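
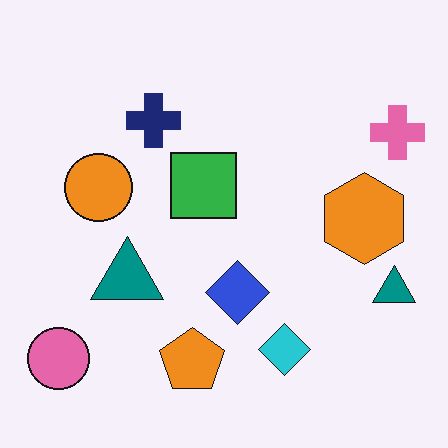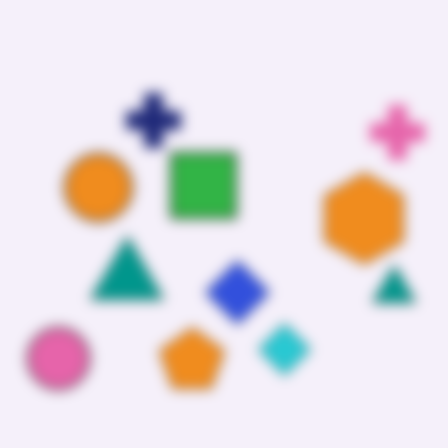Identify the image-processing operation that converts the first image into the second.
The transformation is: strongly gaussian-blurred.

Shape edges and outlines are uniformly softened across the whole image.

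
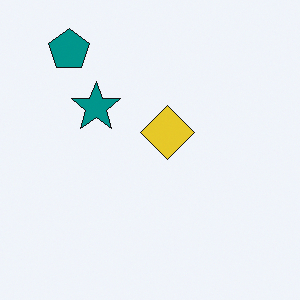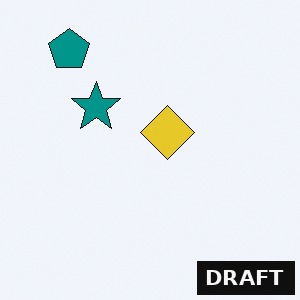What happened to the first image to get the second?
Watermarked with the text "DRAFT" in the lower-right corner.

A dark label reading "DRAFT" appears in the lower-right corner.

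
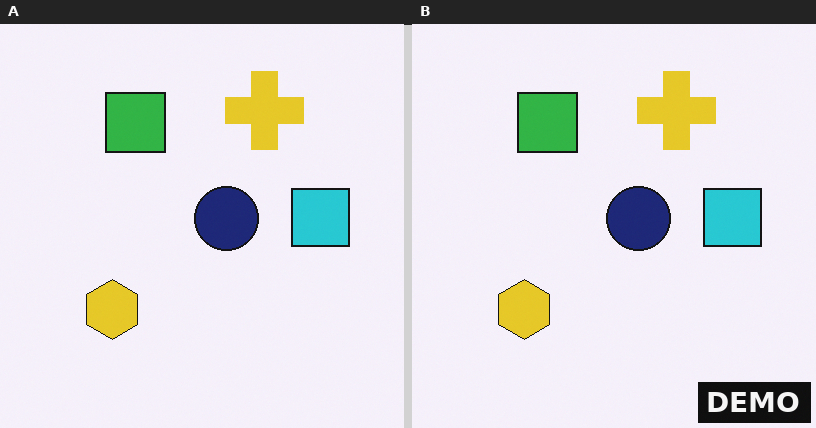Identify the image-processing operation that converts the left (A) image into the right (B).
The image was watermarked with the text "DEMO" in the lower-right corner.

A dark label reading "DEMO" appears in the lower-right corner.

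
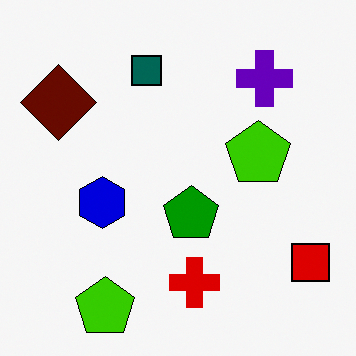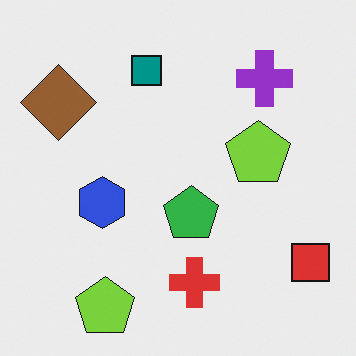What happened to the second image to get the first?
Boosted in contrast.

Tones are pushed away from mid-grey across the whole image — a global contrast change.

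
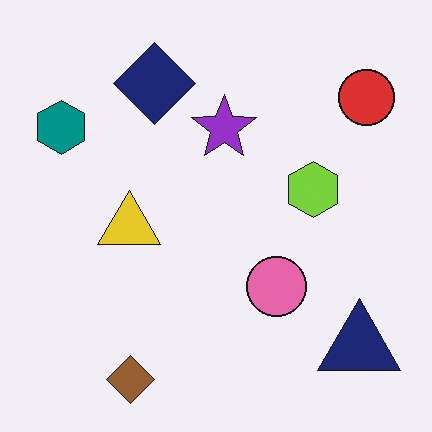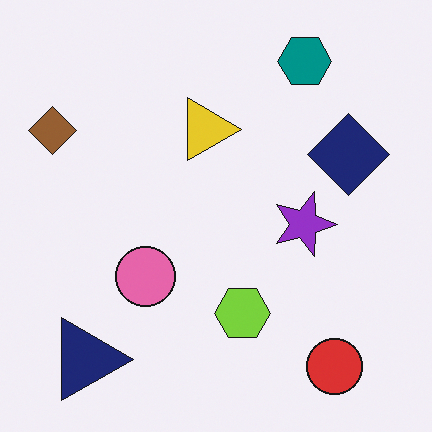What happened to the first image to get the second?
The transformation is: rotated 90° clockwise.

The navy triangle sits in the bottom-right of the first image and the bottom-left of the second — consistent with a whole-image 90° clockwise rotation.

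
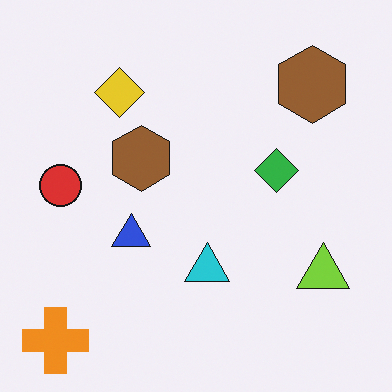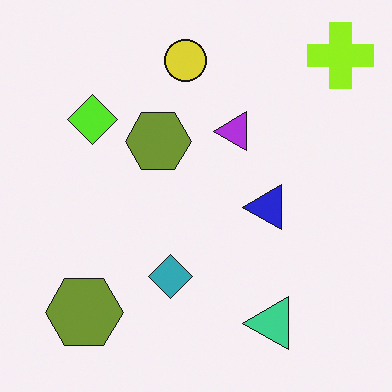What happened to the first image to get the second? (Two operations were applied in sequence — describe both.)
Hue-shifted by a small amount, then transposed (reflected across the top-left ↔ bottom-right diagonal).

Every shape's color has rotated by the same amount around the hue wheel — a uniform hue shift. Shapes have swapped their row and column positions — what was in the top-right is now in the bottom-left — a diagonal reflection.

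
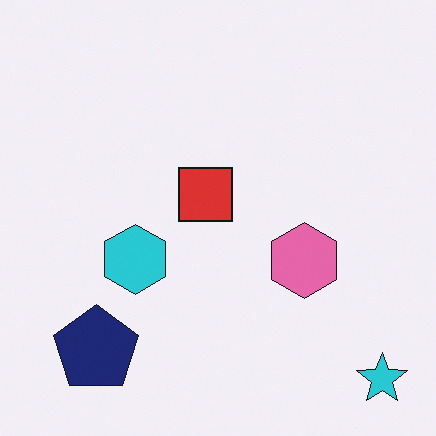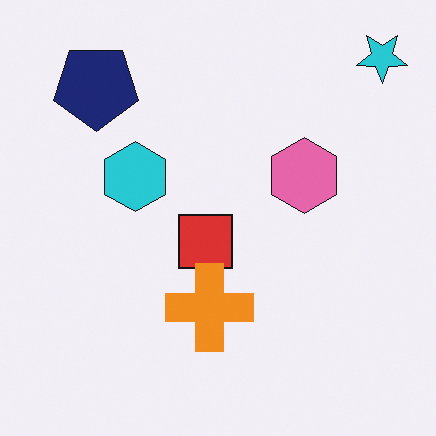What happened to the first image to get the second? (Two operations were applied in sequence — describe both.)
The second image is the first flipped vertically (top ↔ bottom), then overlaid with an additional orange cross.

The cyan star is in the bottom-right of the first image and the top-right of the second — shapes on opposite sides of the horizontal midline have swapped in a mirror flip. An orange cross appears in the second image that is absent from the first.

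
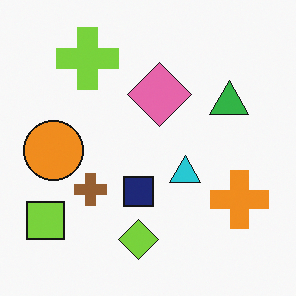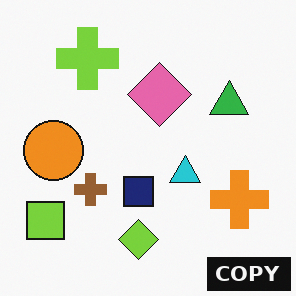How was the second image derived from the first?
It was watermarked with the text "COPY" in the lower-right corner.

A dark label reading "COPY" appears in the lower-right corner.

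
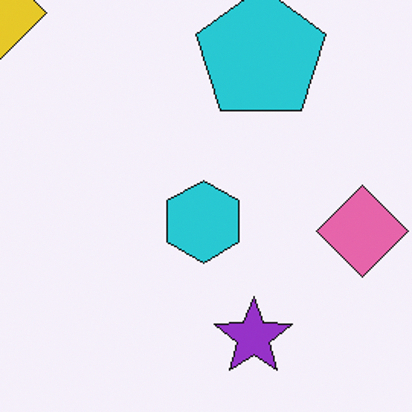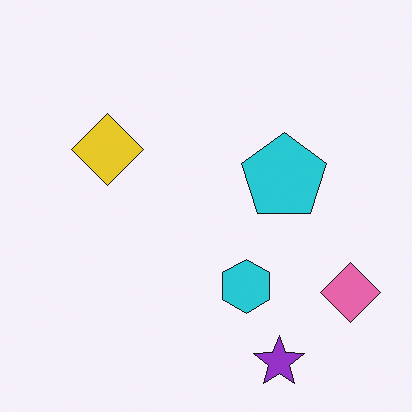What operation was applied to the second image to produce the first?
The transformation is: cropped to a modestly smaller region and rescaled.

The visible shapes are larger and the field of view is narrower; shapes near the original edges may be partly or wholly outside the frame — a crop-and-rescale.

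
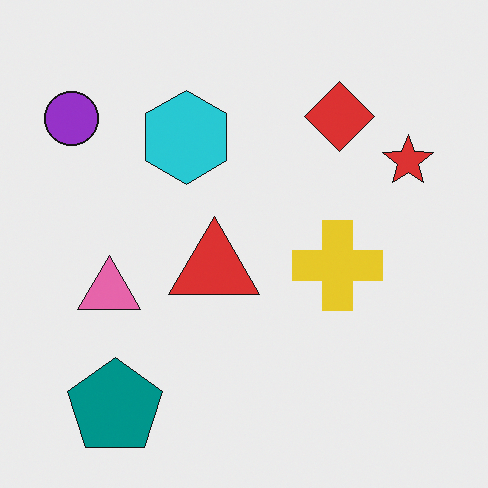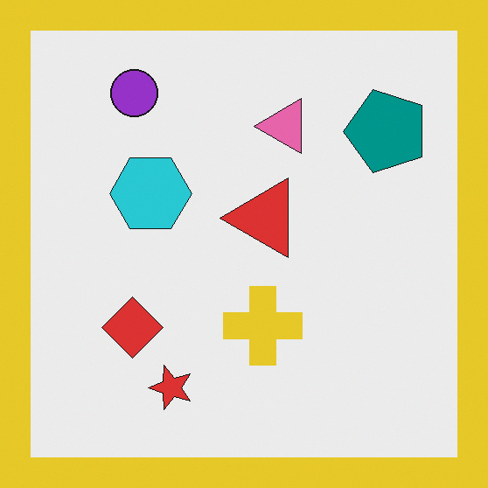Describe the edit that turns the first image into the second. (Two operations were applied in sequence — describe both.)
The image was transposed (reflected across the top-left ↔ bottom-right diagonal), then framed with a yellow border.

Shapes have swapped their row and column positions — what was in the top-right is now in the bottom-left — a diagonal reflection. A solid yellow frame runs around the edge of the second image, with the content slightly shrunk inside it.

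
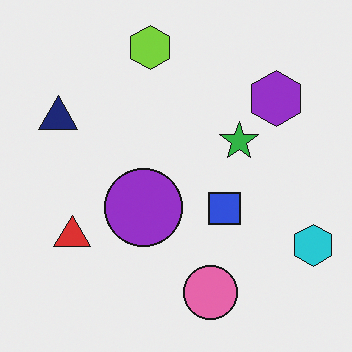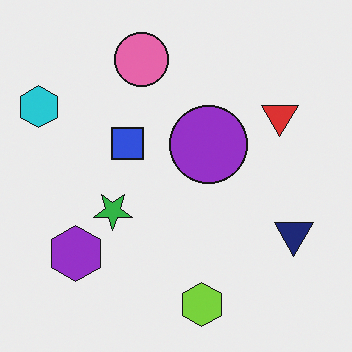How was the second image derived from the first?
This is the original image rotated 180°.

The cyan hexagon sits in the bottom-right of the first image and the top-left of the second — consistent with a whole-image 180° rotation.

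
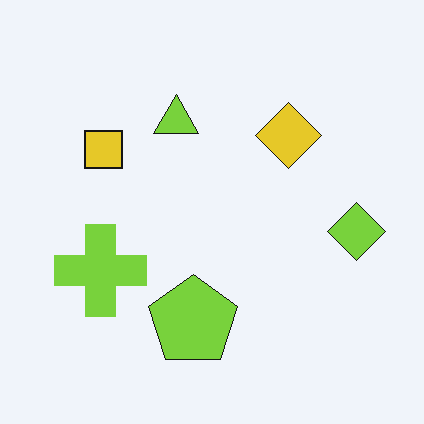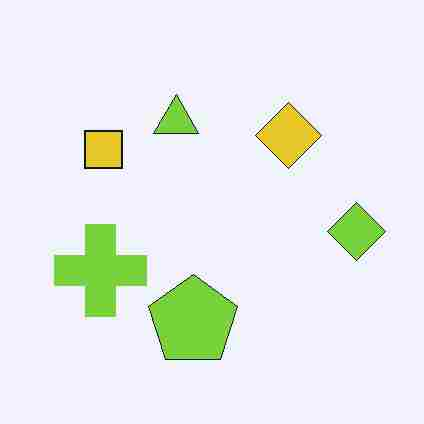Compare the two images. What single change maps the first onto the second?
This is the original image degraded with heavy JPEG compression.

Blocky 8×8 compression artifacts appear around shape edges and the flat background shows ringing — characteristic JPEG degradation.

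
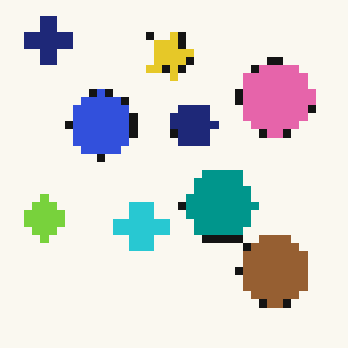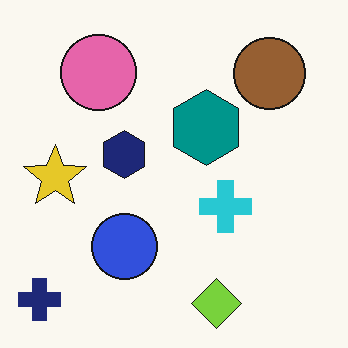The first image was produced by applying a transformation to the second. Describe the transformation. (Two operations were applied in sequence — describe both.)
This is the original image rotated 90° clockwise, then moderately pixelated.

The navy cross sits in the bottom-left of the second image and the top-left of the first — consistent with a whole-image 90° clockwise rotation. Shapes are reduced to large square blocks; fine edges and outlines are lost — a downscale-then-upscale (mosaic) effect.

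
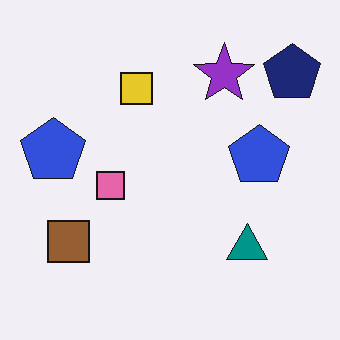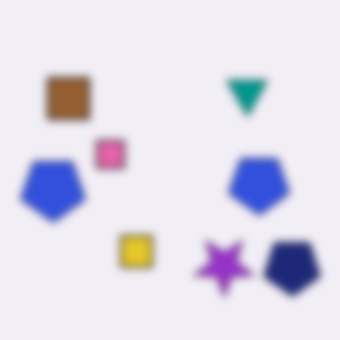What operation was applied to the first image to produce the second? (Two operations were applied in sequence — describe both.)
It was flipped vertically (top ↔ bottom), then moderately blurred.

The navy pentagon is in the top-right of the first image and the bottom-right of the second — shapes on opposite sides of the horizontal midline have swapped in a mirror flip. Shape edges and outlines are uniformly softened across the whole image.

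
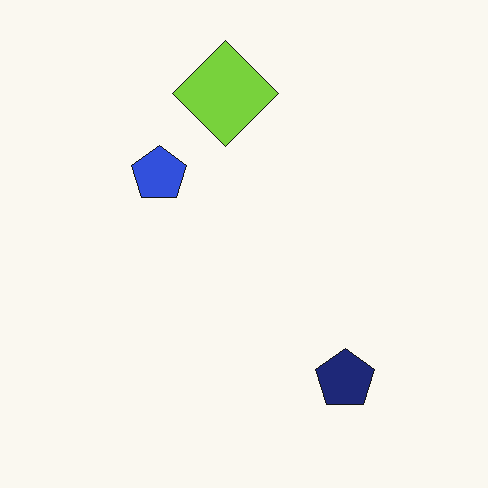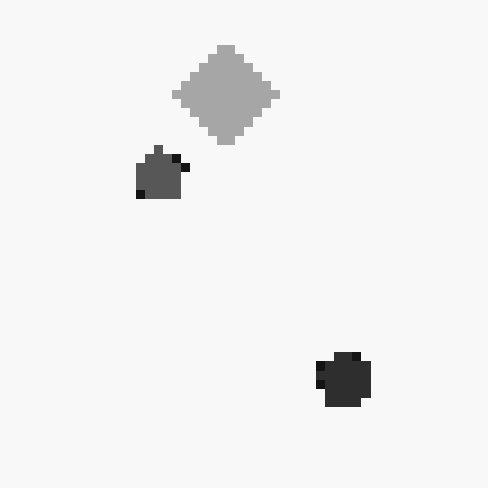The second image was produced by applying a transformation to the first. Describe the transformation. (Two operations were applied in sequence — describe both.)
It was converted to grayscale, then coarsely pixelated.

All color is removed — every shape is now a shade of grey. Shapes are reduced to large square blocks; fine edges and outlines are lost — a downscale-then-upscale (mosaic) effect.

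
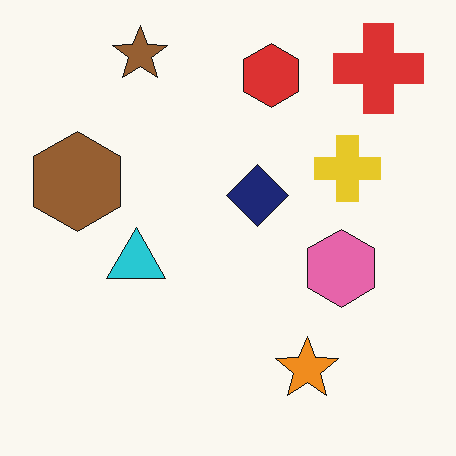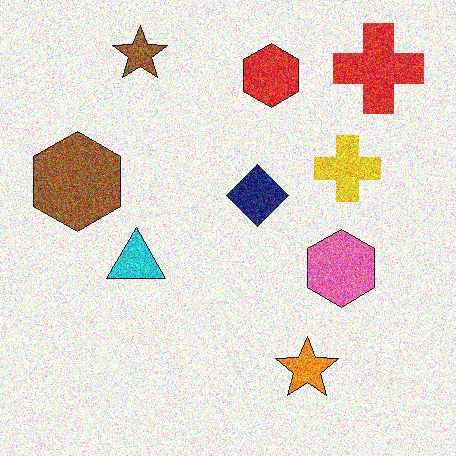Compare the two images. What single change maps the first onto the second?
The image was degraded with a thick layer of grain.

Random speckle covers the whole image, including the flat background.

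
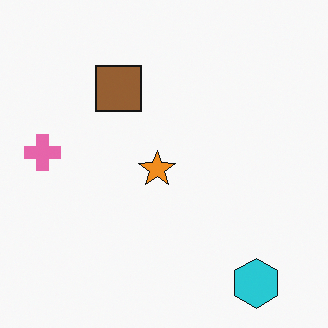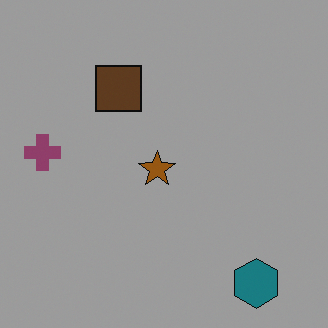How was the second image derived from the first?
The image was noticeably darkened.

Every pixel — background and shapes alike — is uniformly darkened.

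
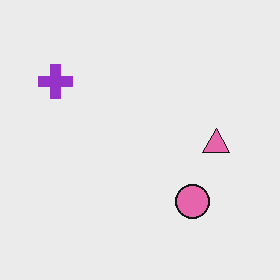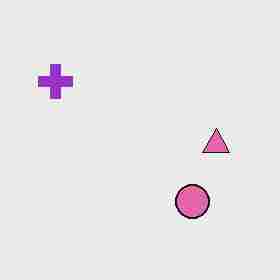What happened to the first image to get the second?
The second image is the first heavily JPEG-compressed with obvious blocking artifacts.

Blocky 8×8 compression artifacts appear around shape edges and the flat background shows ringing — characteristic JPEG degradation.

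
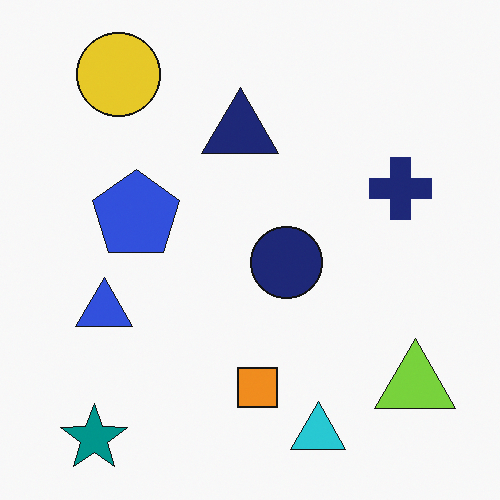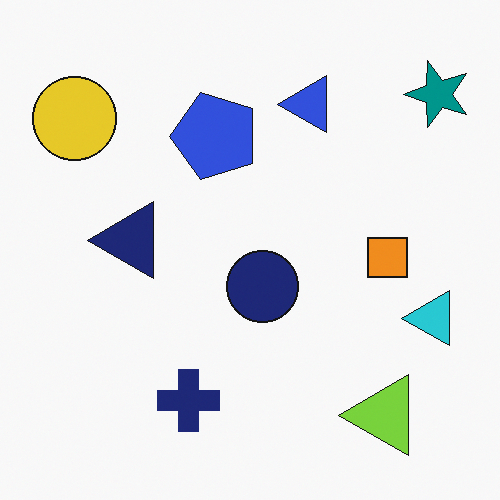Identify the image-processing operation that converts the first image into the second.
Transposed (reflected across the top-left ↔ bottom-right diagonal).

Shapes have swapped their row and column positions — what was in the top-right is now in the bottom-left — a diagonal reflection.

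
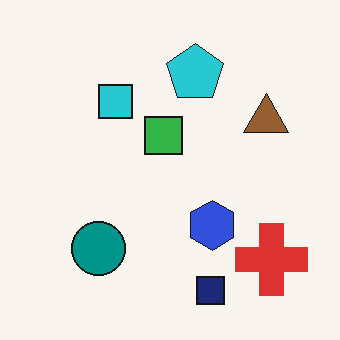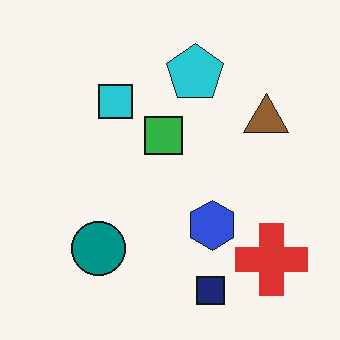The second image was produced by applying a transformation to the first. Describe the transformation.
The second image is the first given moderate JPEG compression.

Blocky 8×8 compression artifacts appear around shape edges and the flat background shows ringing — characteristic JPEG degradation.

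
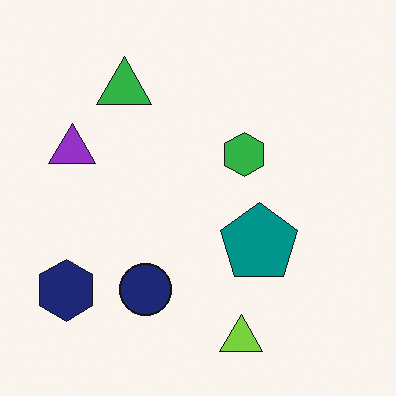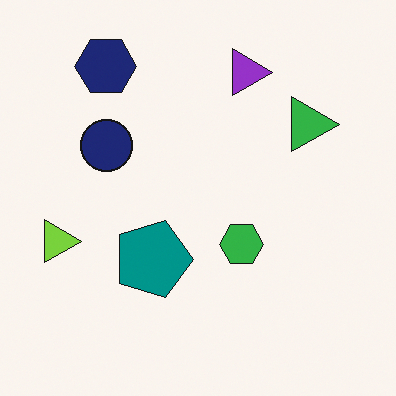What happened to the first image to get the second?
This is the original image rotated 90° clockwise.

The navy hexagon sits in the bottom-left of the first image and the top-left of the second — consistent with a whole-image 90° clockwise rotation.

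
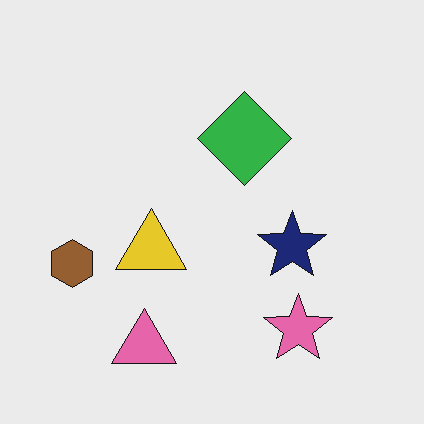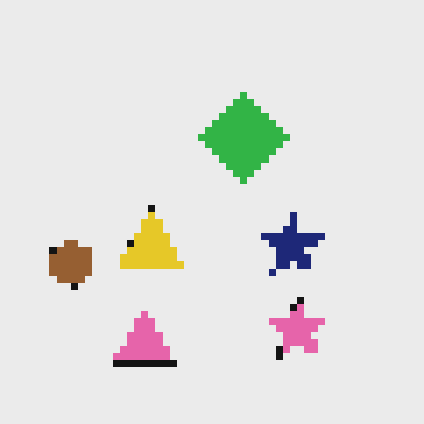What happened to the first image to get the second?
The image was pixelated into visible square blocks.

Shapes are reduced to large square blocks; fine edges and outlines are lost — a downscale-then-upscale (mosaic) effect.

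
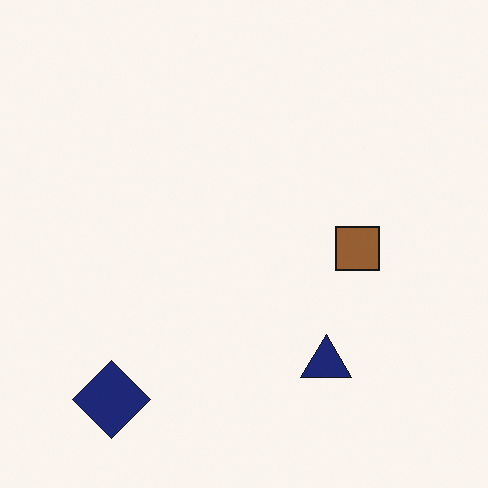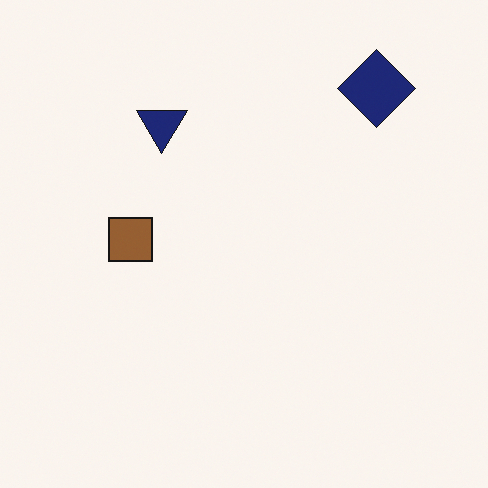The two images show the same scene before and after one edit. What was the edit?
The second image is the first rotated 180°.

The navy diamond sits in the bottom-left of the first image and the top-right of the second — consistent with a whole-image 180° rotation.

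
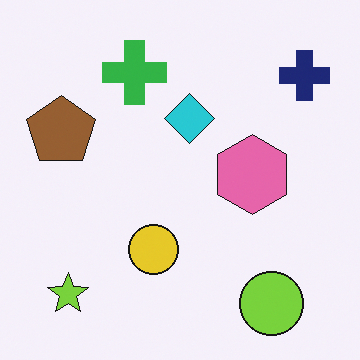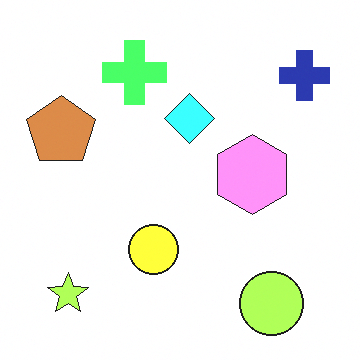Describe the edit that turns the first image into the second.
The second image is the first noticeably brightened.

Every pixel — background and shapes alike — is uniformly brightened.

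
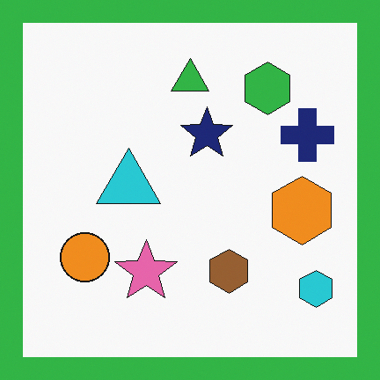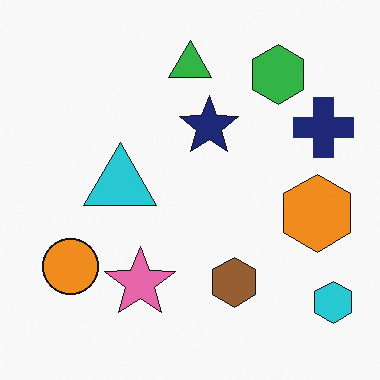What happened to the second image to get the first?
The transformation is: framed with a green border.

A solid green frame runs around the edge of the first image, with the content slightly shrunk inside it.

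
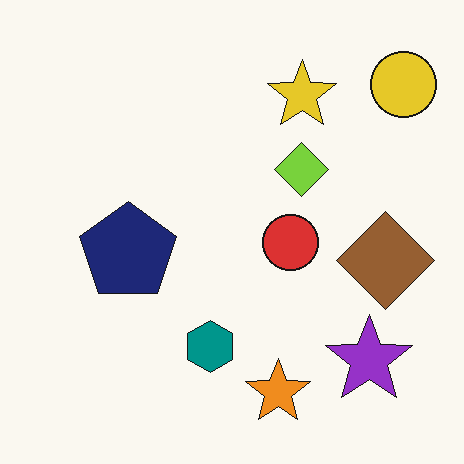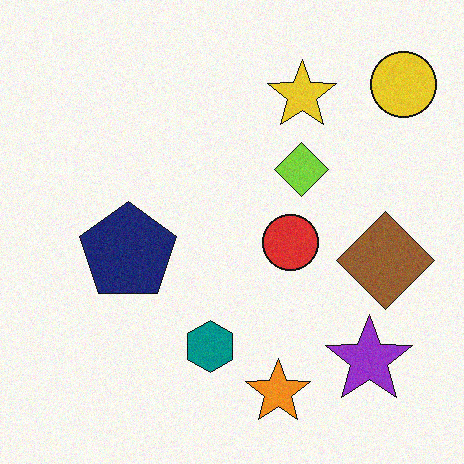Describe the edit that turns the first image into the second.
It was degraded with a light layer of grain.

Random speckle covers the whole image, including the flat background.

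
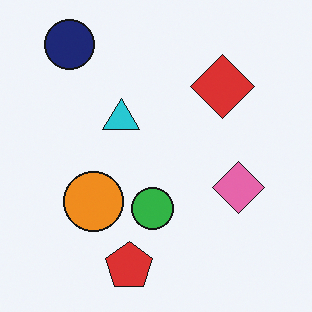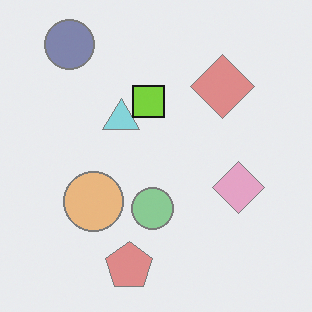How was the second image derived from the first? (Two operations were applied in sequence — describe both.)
The transformation is: given much lower contrast, then overlaid with an additional lime square.

Tones are pushed toward mid-grey across the whole image — a global contrast change. A lime square appears in the second image that is absent from the first.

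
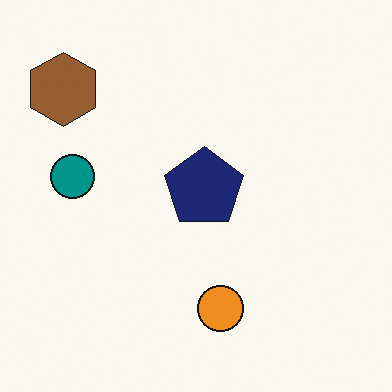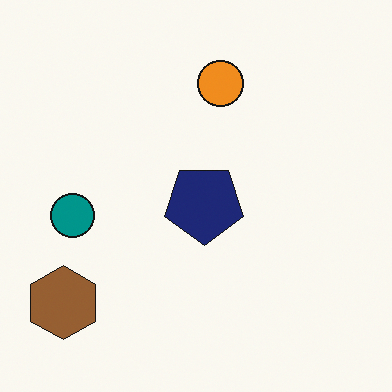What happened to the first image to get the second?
The transformation is: flipped vertically (top ↔ bottom).

The orange circle is in the bottom of the first image and the top of the second — shapes on opposite sides of the horizontal midline have swapped in a mirror flip.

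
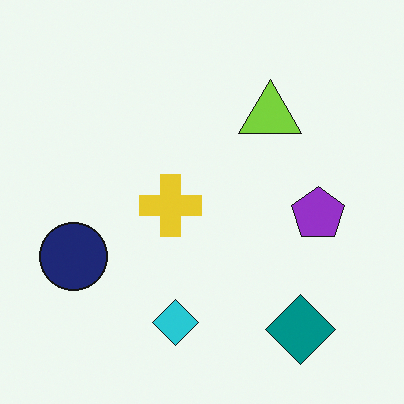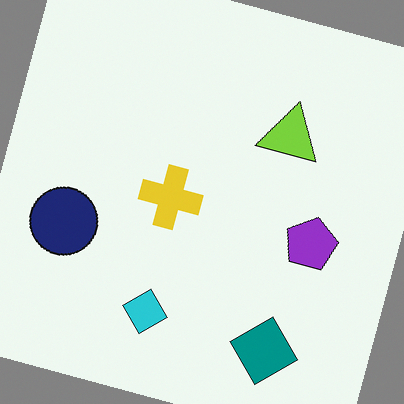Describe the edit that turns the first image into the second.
Rotated clockwise by a moderate amount.

Every shape is tilted by the same angle and the image corners show triangular fill wedges — a whole-image rotation by a non-right angle.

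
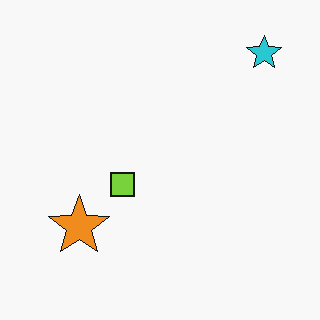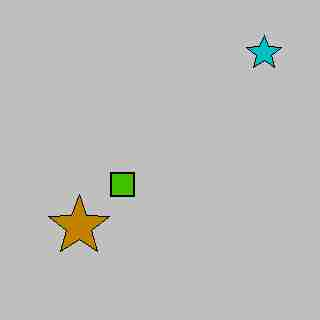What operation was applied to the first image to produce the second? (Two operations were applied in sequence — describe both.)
This is the original image aggressively posterized, then degraded with heavy JPEG compression.

Each flat color has snapped to a coarser quantized level — most visibly, the near-white background has dropped to a flat grey. Blocky 8×8 compression artifacts appear around shape edges and the flat background shows ringing — characteristic JPEG degradation.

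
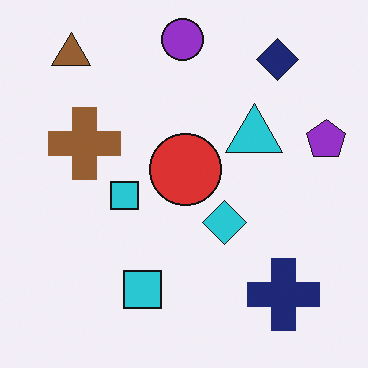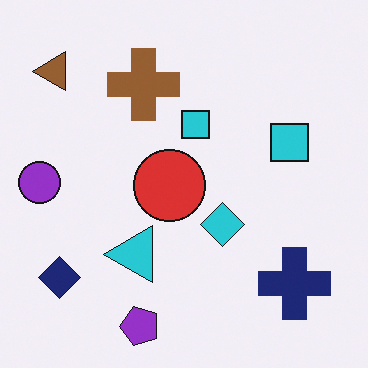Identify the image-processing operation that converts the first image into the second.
It was transposed (reflected across the top-left ↔ bottom-right diagonal).

Shapes have swapped their row and column positions — what was in the top-right is now in the bottom-left — a diagonal reflection.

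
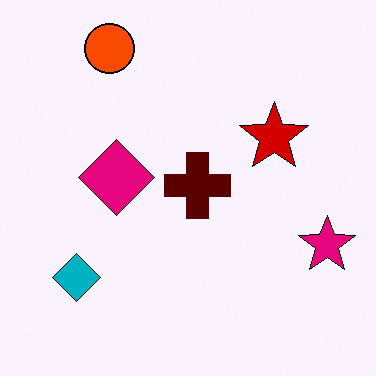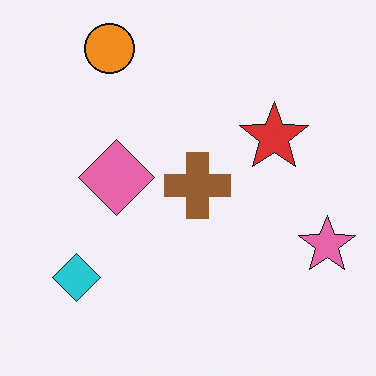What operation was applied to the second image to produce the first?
The transformation is: given much higher contrast.

Tones are pushed away from mid-grey across the whole image — a global contrast change.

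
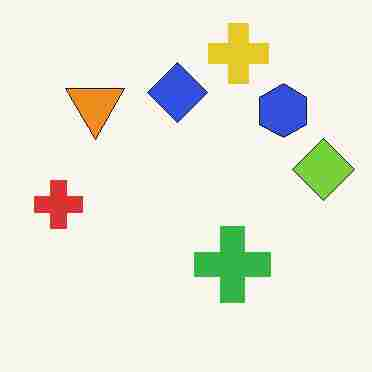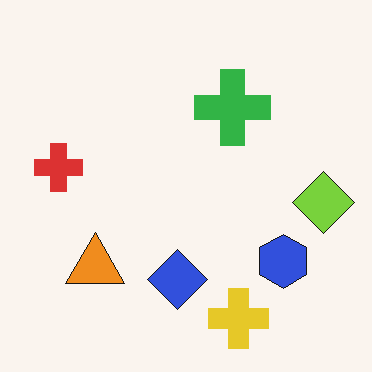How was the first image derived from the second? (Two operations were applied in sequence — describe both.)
The image was flipped vertically (top ↔ bottom), then heavily JPEG-compressed with obvious blocking artifacts.

The yellow cross is in the bottom of the second image and the top of the first — shapes on opposite sides of the horizontal midline have swapped in a mirror flip. Blocky 8×8 compression artifacts appear around shape edges and the flat background shows ringing — characteristic JPEG degradation.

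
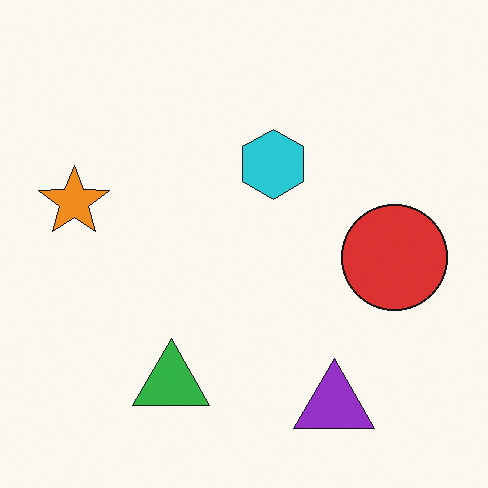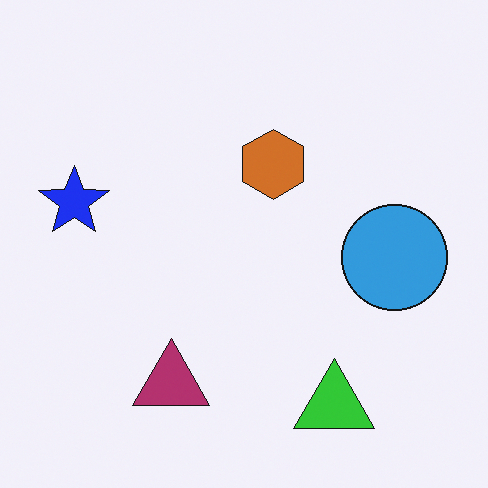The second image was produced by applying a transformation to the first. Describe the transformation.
This is the original image hue-shifted through roughly half the color wheel.

Every shape's color has rotated by the same amount around the hue wheel — a uniform hue shift.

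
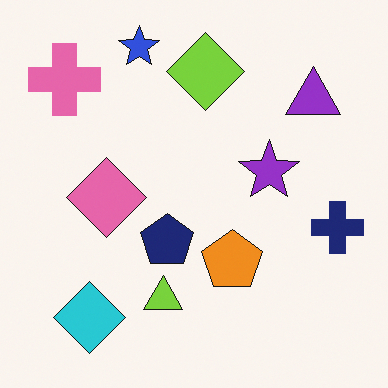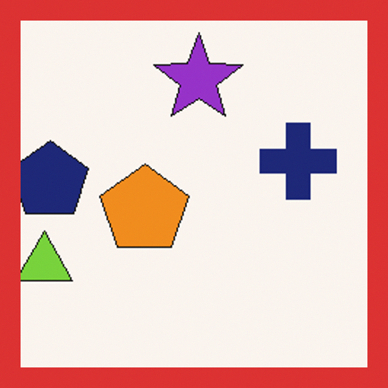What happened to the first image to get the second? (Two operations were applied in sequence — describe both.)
This is the original image cropped to a noticeably smaller region and rescaled, then framed with a red border.

The visible shapes are larger and the field of view is narrower; shapes near the original edges may be partly or wholly outside the frame — a crop-and-rescale. A solid red frame runs around the edge of the second image, with the content slightly shrunk inside it.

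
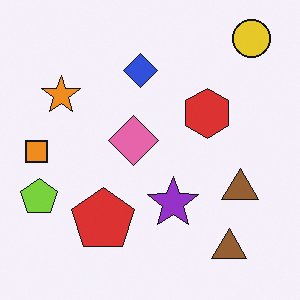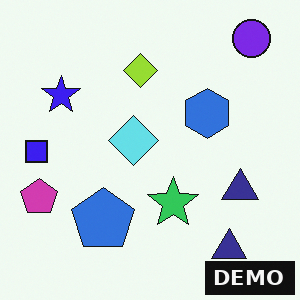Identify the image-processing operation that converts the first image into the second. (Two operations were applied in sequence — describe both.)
The transformation is: hue-shifted by a large amount, then watermarked with the text "DEMO" in the lower-right corner.

Every shape's color has rotated by the same amount around the hue wheel — a uniform hue shift. A dark label reading "DEMO" appears in the lower-right corner.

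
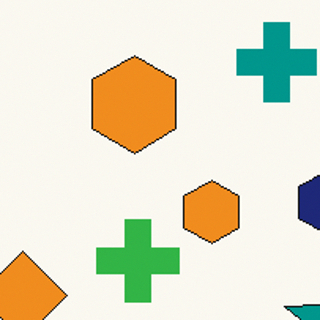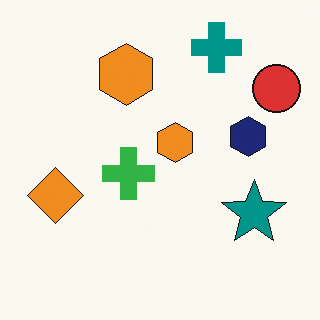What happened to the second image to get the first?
This is the original image cropped to a modestly smaller region and rescaled.

The visible shapes are larger and the field of view is narrower; shapes near the original edges may be partly or wholly outside the frame — a crop-and-rescale.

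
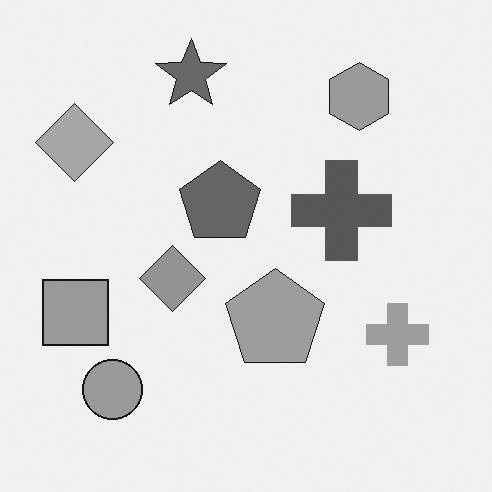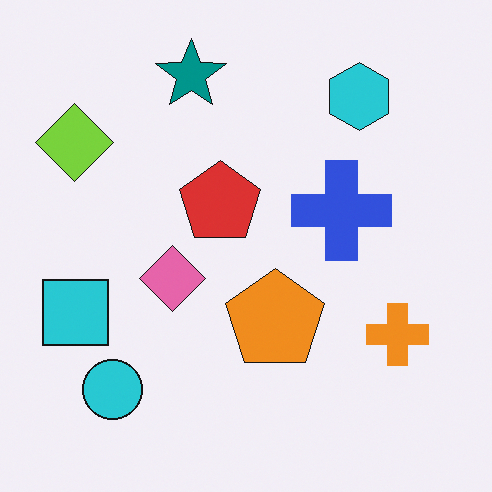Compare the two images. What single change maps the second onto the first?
The first image is the second converted to grayscale.

All color is removed — every shape is now a shade of grey.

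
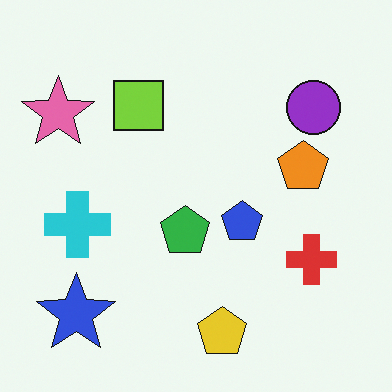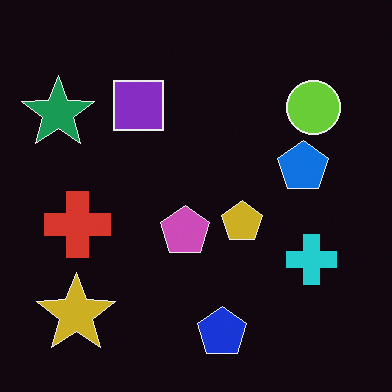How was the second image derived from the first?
The second image is the first color-inverted (negative).

The light background has become dark and every shape's color is its complement — a photographic negative.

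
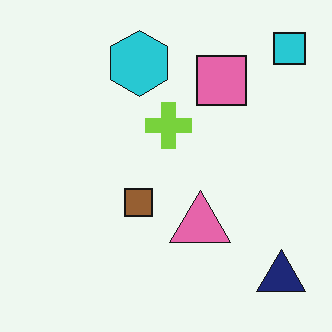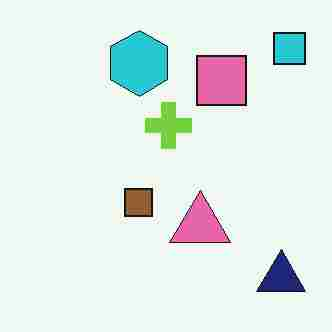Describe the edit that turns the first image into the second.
The transformation is: heavily JPEG-compressed with obvious blocking artifacts.

Blocky 8×8 compression artifacts appear around shape edges and the flat background shows ringing — characteristic JPEG degradation.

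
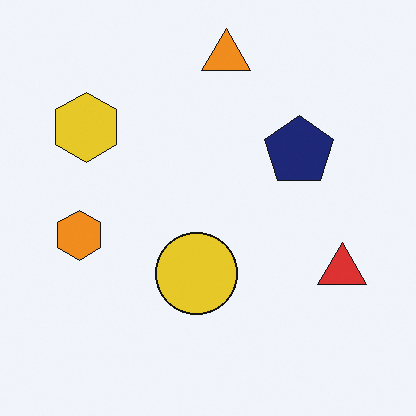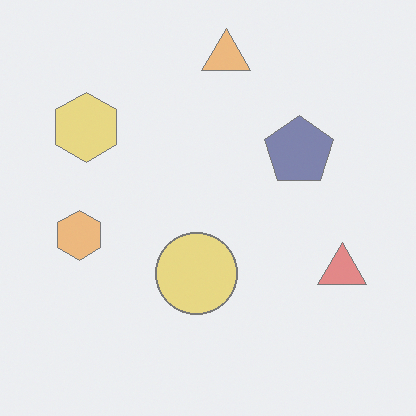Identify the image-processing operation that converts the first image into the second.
It was given much lower contrast.

Tones are pushed toward mid-grey across the whole image — a global contrast change.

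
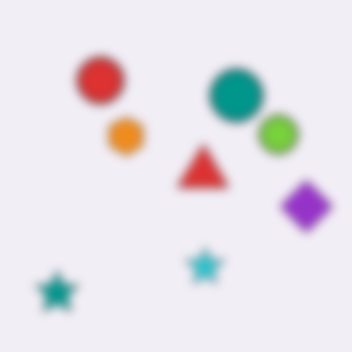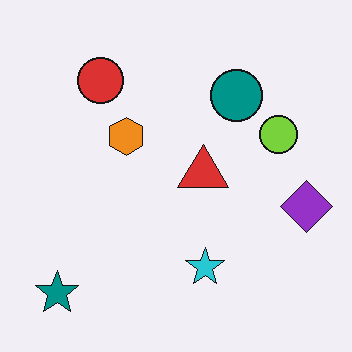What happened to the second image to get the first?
This is the original image strongly gaussian-blurred.

Shape edges and outlines are uniformly softened across the whole image.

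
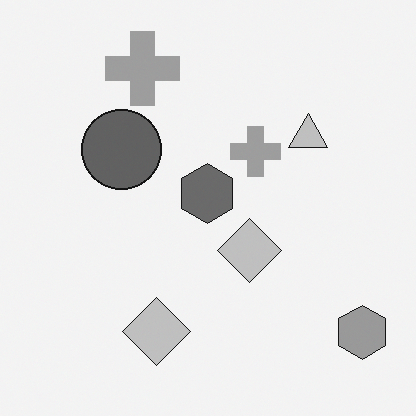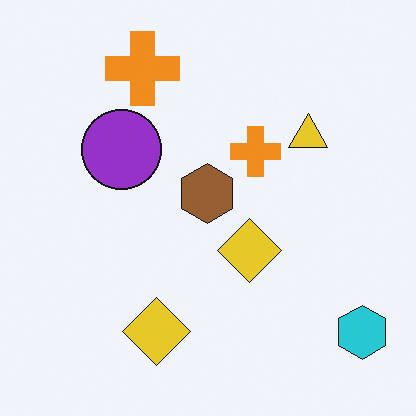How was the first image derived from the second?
Converted to grayscale.

All color is removed — every shape is now a shade of grey.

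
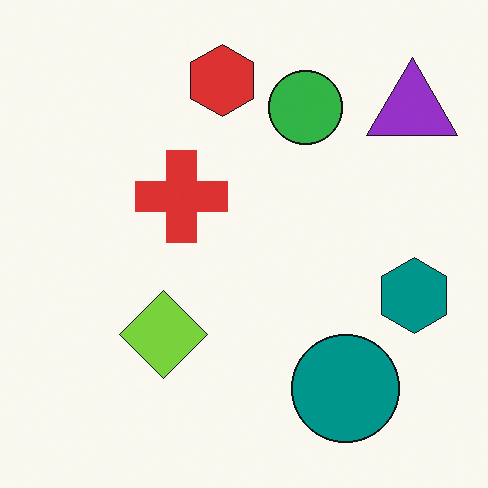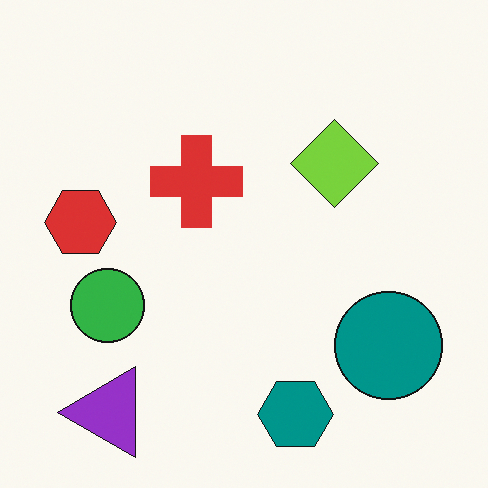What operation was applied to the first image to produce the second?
The second image is the first transposed (reflected across the top-left ↔ bottom-right diagonal).

Shapes have swapped their row and column positions — what was in the top-right is now in the bottom-left — a diagonal reflection.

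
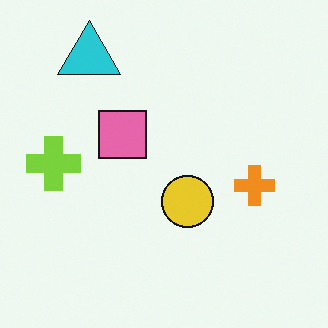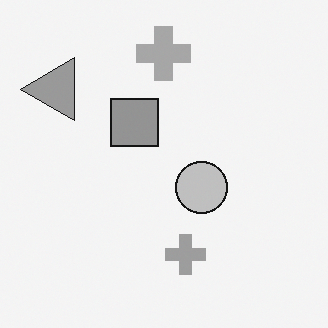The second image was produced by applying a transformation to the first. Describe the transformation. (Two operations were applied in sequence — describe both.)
Transposed (reflected across the top-left ↔ bottom-right diagonal), then converted to grayscale.

Shapes have swapped their row and column positions — what was in the top-right is now in the bottom-left — a diagonal reflection. All color is removed — every shape is now a shade of grey.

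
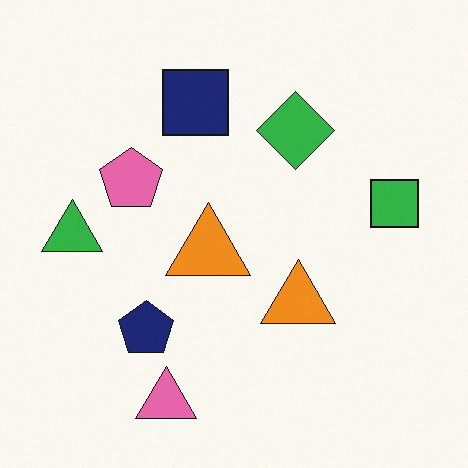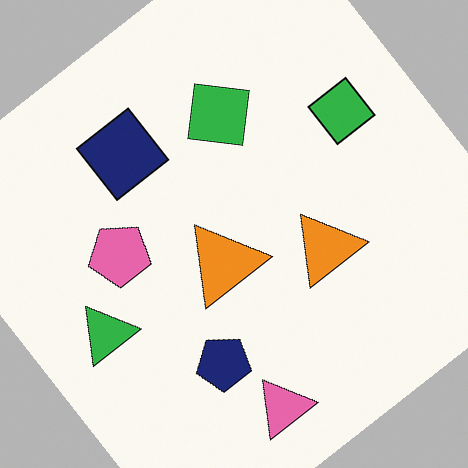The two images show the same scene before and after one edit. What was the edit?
It was rotated counter-clockwise by a large amount — several tens of degrees.

Every shape is tilted by the same angle and the image corners show triangular fill wedges — a whole-image rotation by a non-right angle.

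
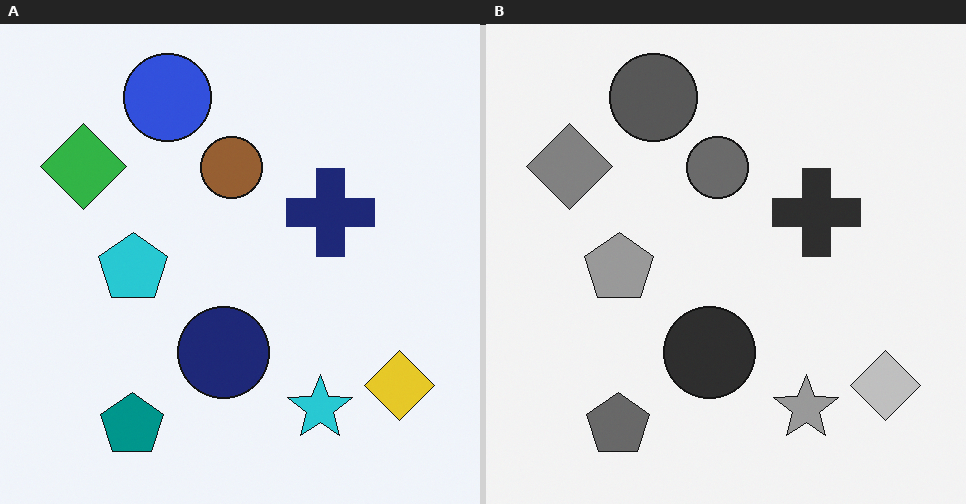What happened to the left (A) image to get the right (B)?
Converted to grayscale.

All color is removed — every shape is now a shade of grey.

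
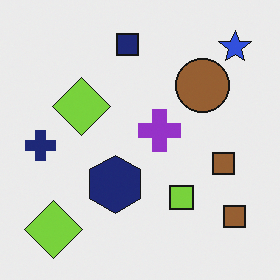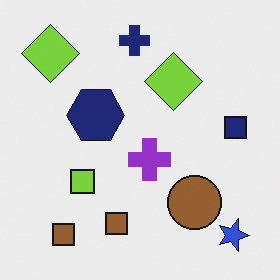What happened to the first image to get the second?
The second image is the first rotated 90° clockwise.

The blue star sits in the top-right of the first image and the bottom-right of the second — consistent with a whole-image 90° clockwise rotation.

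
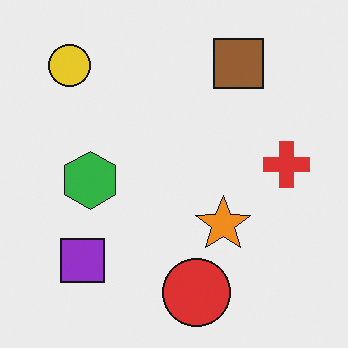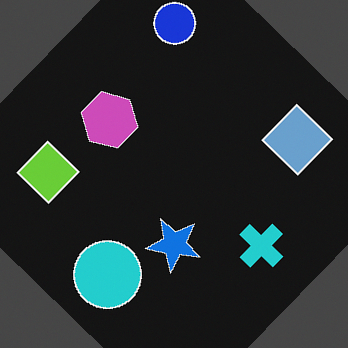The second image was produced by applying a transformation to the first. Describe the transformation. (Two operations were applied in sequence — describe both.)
The image was color-inverted (negative), then rotated clockwise by a large amount — several tens of degrees.

The light background has become dark and every shape's color is its complement — a photographic negative. Every shape is tilted by the same angle and the image corners show triangular fill wedges — a whole-image rotation by a non-right angle.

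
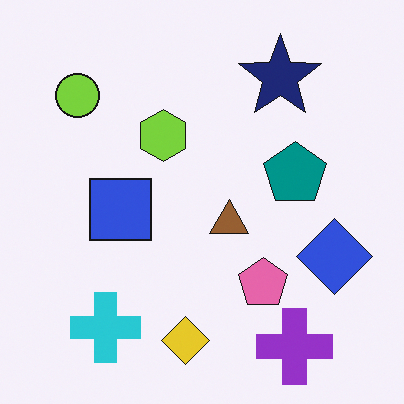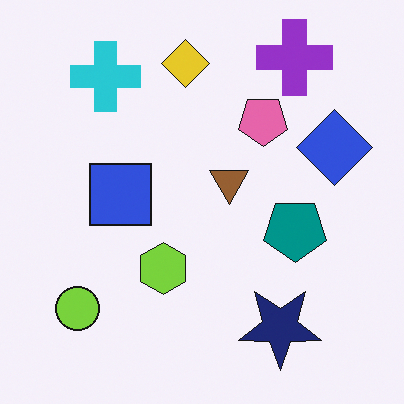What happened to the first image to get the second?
The second image is the first flipped vertically (top ↔ bottom).

The purple cross is in the bottom-right of the first image and the top-right of the second — shapes on opposite sides of the horizontal midline have swapped in a mirror flip.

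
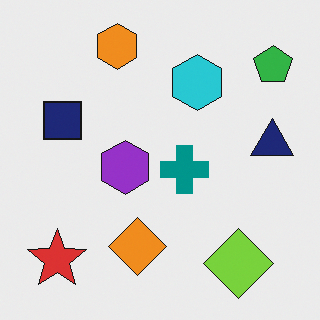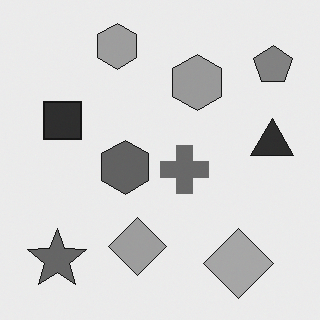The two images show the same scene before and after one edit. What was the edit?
This is the original image converted to grayscale.

All color is removed — every shape is now a shade of grey.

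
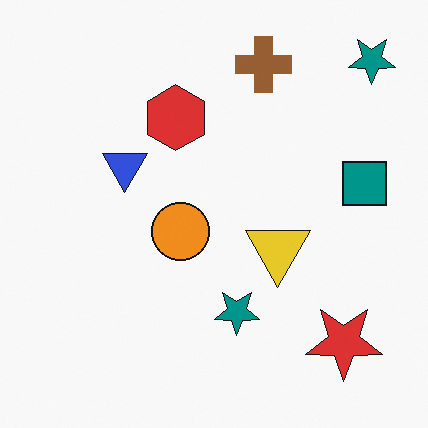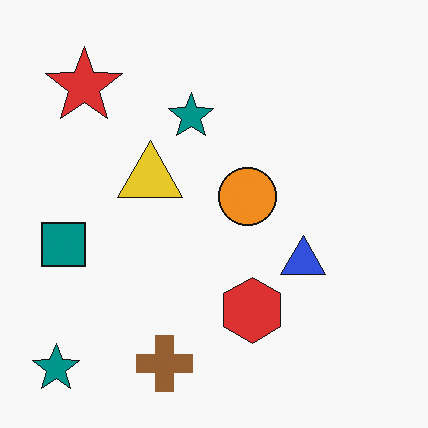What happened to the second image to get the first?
The transformation is: rotated 180°.

The red star sits in the top-left of the second image and the bottom-right of the first — consistent with a whole-image 180° rotation.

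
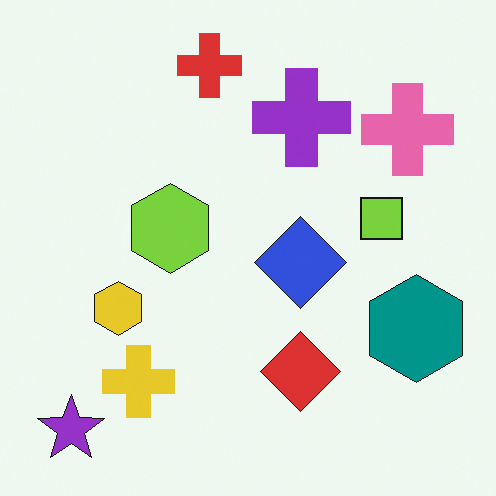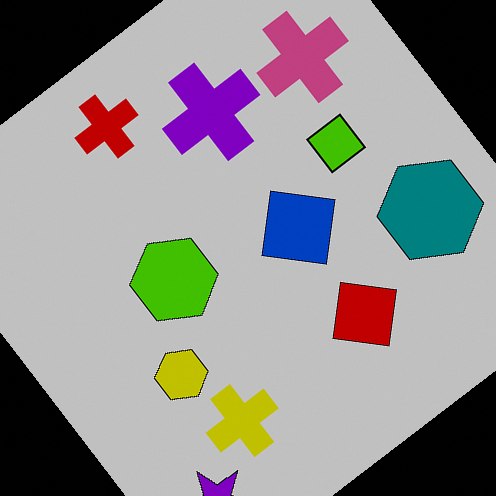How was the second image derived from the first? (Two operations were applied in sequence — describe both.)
This is the original image aggressively posterized, then rotated counter-clockwise by a large amount — several tens of degrees.

Each flat color has snapped to a coarser quantized level — most visibly, the near-white background has dropped to a flat grey. Every shape is tilted by the same angle and the image corners show triangular fill wedges — a whole-image rotation by a non-right angle.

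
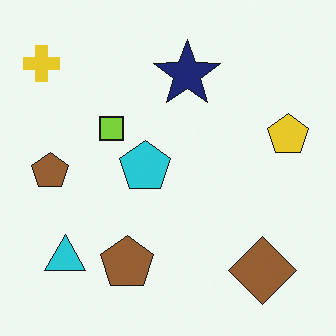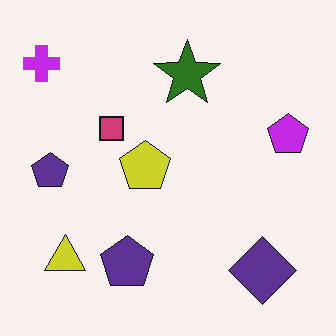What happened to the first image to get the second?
This is the original image hue-shifted by a large amount.

Every shape's color has rotated by the same amount around the hue wheel — a uniform hue shift.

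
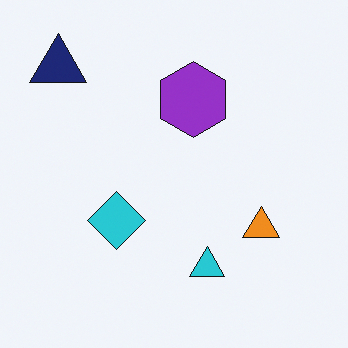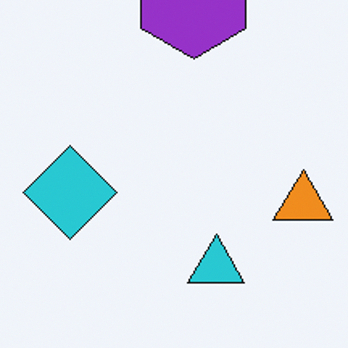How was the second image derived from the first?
The second image is the first cropped to a modestly smaller region and rescaled.

The visible shapes are larger and the field of view is narrower; shapes near the original edges may be partly or wholly outside the frame — a crop-and-rescale.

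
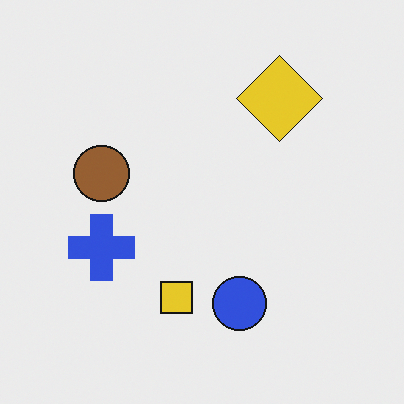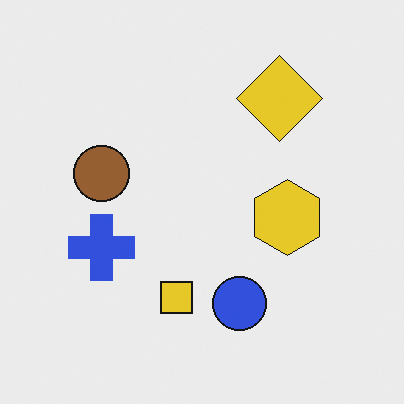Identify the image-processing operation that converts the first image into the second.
Overlaid with an additional yellow hexagon.

A yellow hexagon appears in the second image that is absent from the first.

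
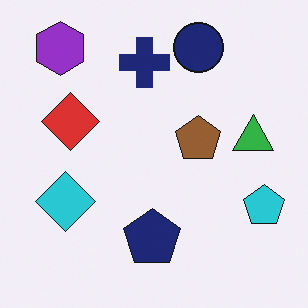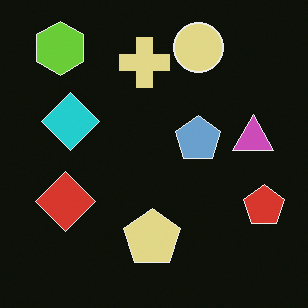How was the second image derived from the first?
Color-inverted (negative).

The light background has become dark and every shape's color is its complement — a photographic negative.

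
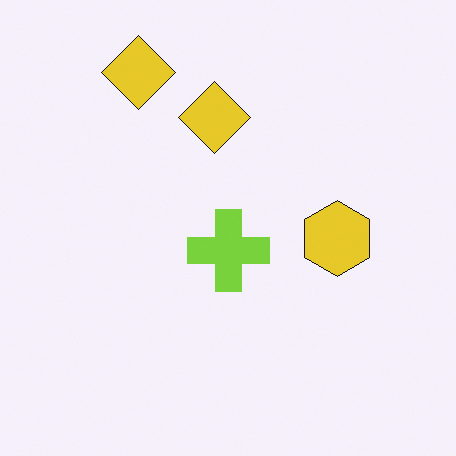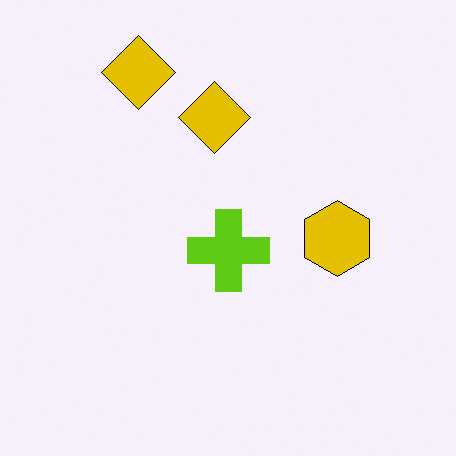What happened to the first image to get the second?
This is the original image given slightly increased contrast.

Tones are pushed away from mid-grey across the whole image — a global contrast change.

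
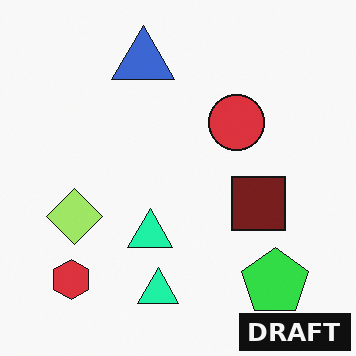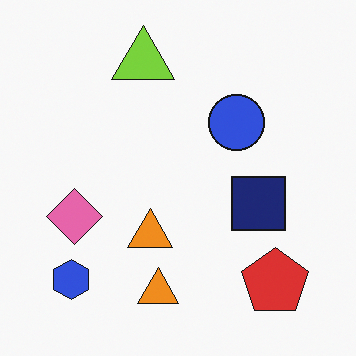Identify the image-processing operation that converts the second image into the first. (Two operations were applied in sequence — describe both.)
Hue-shifted noticeably, then watermarked with the text "DRAFT" in the lower-right corner.

Every shape's color has rotated by the same amount around the hue wheel — a uniform hue shift. A dark label reading "DRAFT" appears in the lower-right corner.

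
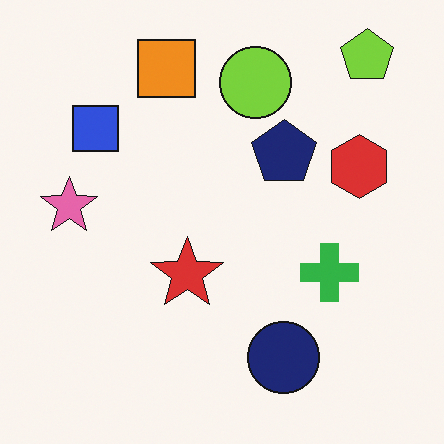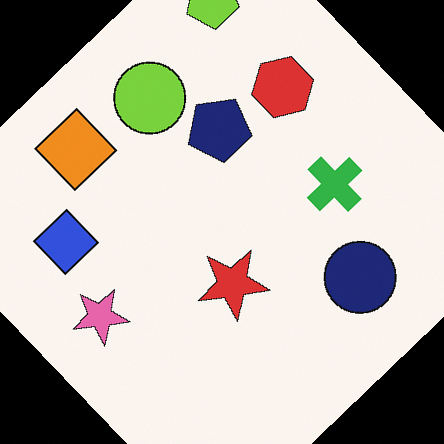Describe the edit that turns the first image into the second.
Rotated counter-clockwise by a large amount — several tens of degrees.

Every shape is tilted by the same angle and the image corners show triangular fill wedges — a whole-image rotation by a non-right angle.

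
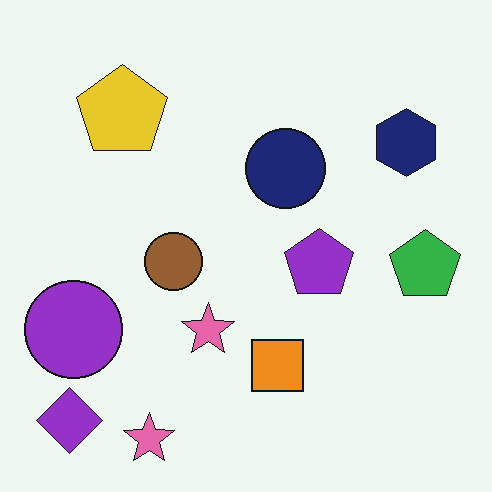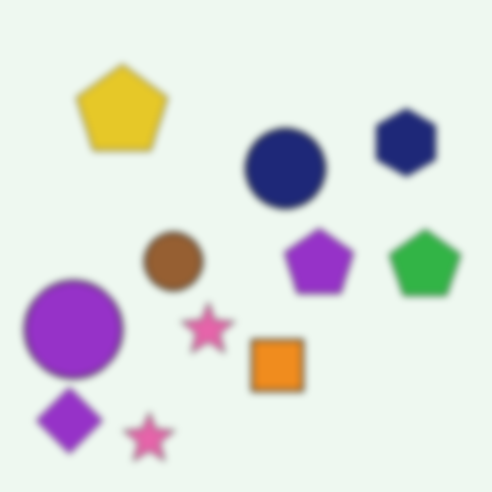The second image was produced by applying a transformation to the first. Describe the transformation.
The transformation is: noticeably gaussian-blurred.

Shape edges and outlines are uniformly softened across the whole image.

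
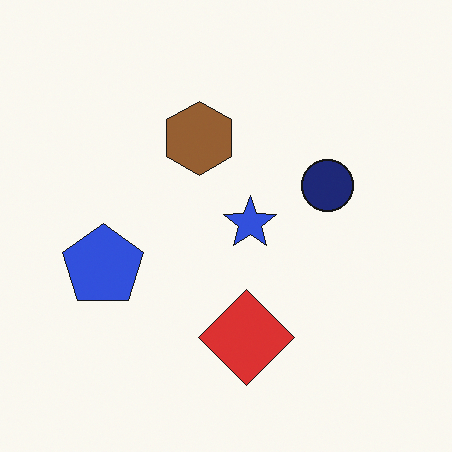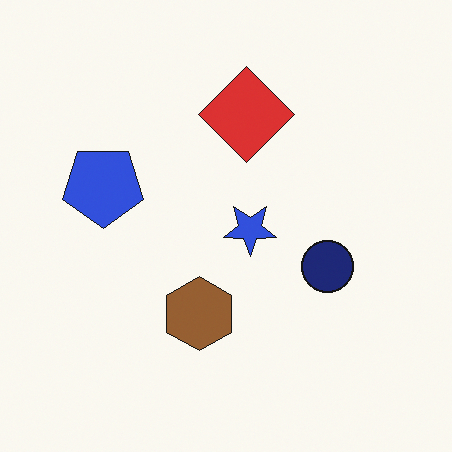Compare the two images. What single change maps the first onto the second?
The image was flipped vertically (top ↔ bottom).

The red diamond is in the bottom of the first image and the top of the second — shapes on opposite sides of the horizontal midline have swapped in a mirror flip.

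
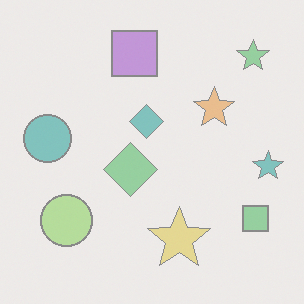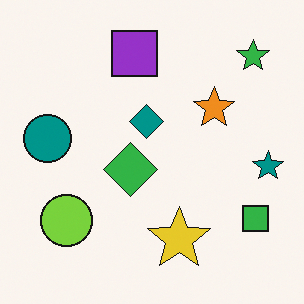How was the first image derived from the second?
Washed out (contrast reduced).

Tones are pushed toward mid-grey across the whole image — a global contrast change.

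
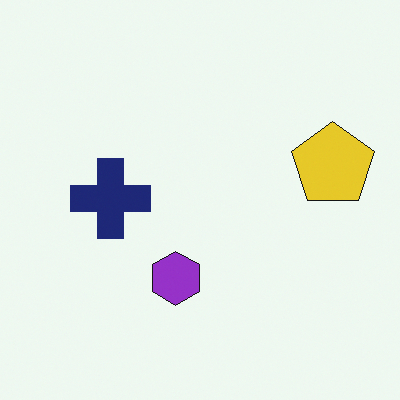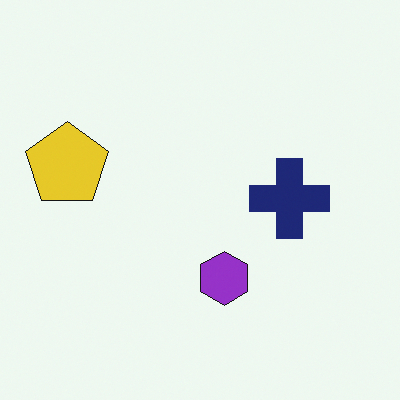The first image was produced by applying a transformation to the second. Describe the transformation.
This is the original image flipped horizontally (left ↔ right).

The yellow pentagon is in the left of the second image and the right of the first — shapes on opposite sides of the vertical midline have swapped in a mirror flip.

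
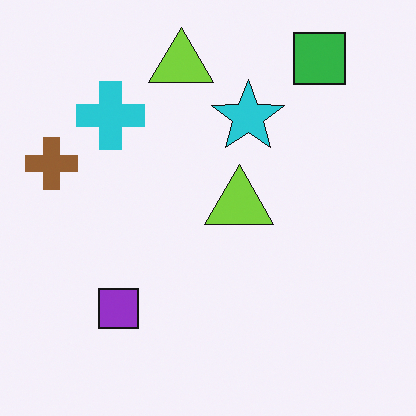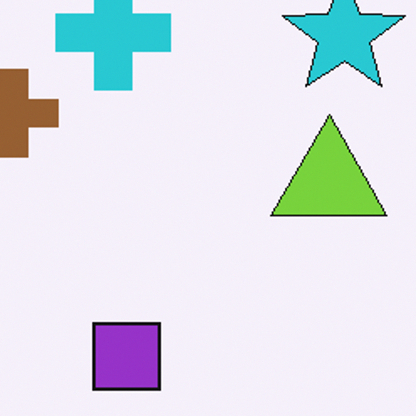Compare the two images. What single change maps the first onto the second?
The image was cropped tightly and scaled back up.

The visible shapes are larger and the field of view is narrower; shapes near the original edges may be partly or wholly outside the frame — a crop-and-rescale.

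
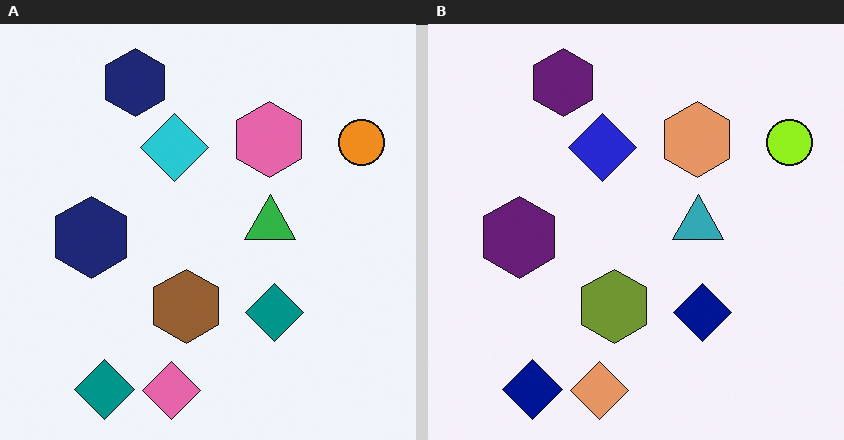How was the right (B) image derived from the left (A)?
The transformation is: hue-shifted by a small amount.

Every shape's color has rotated by the same amount around the hue wheel — a uniform hue shift.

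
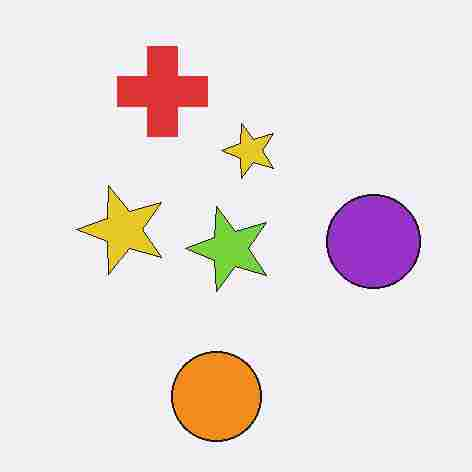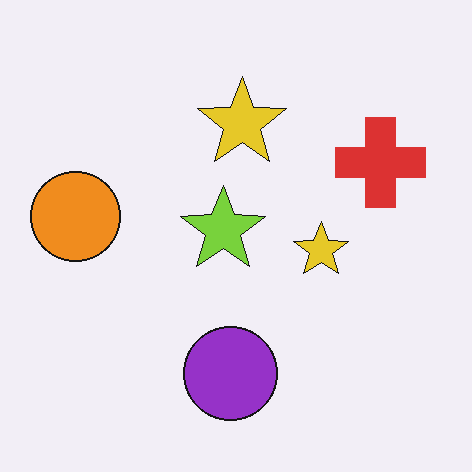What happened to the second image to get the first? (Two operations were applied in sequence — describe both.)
The transformation is: rotated 90° counter-clockwise, then heavily JPEG-compressed with obvious blocking artifacts.

The orange circle sits in the left of the second image and the bottom of the first — consistent with a whole-image 90° counter-clockwise rotation. Blocky 8×8 compression artifacts appear around shape edges and the flat background shows ringing — characteristic JPEG degradation.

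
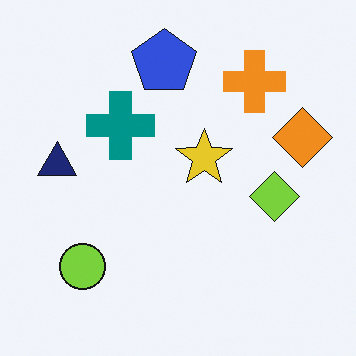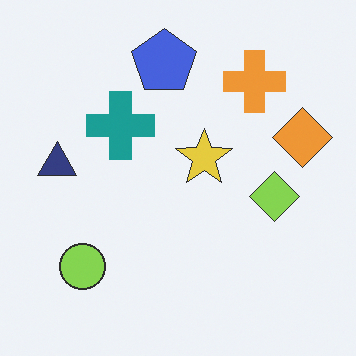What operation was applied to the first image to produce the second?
Given slightly reduced contrast.

Tones are pushed toward mid-grey across the whole image — a global contrast change.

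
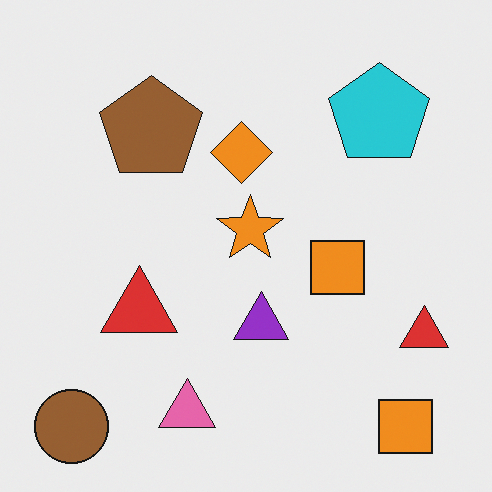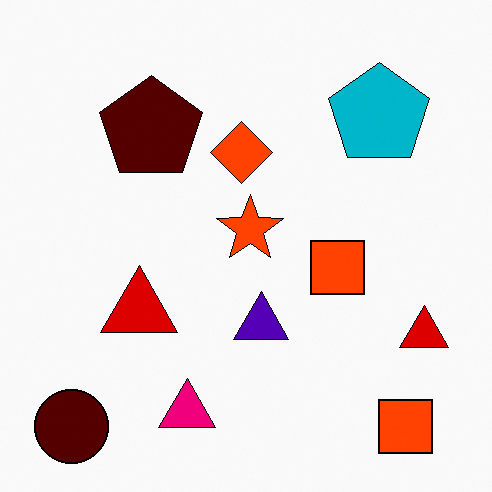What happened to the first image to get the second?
The second image is the first given much higher contrast.

Tones are pushed away from mid-grey across the whole image — a global contrast change.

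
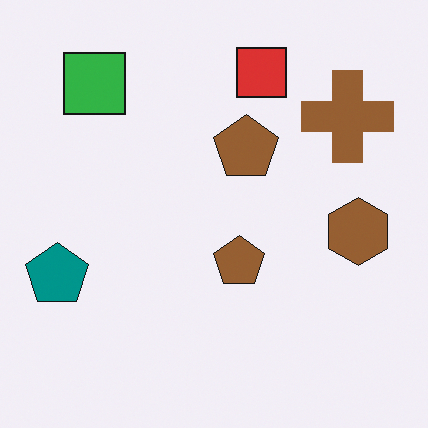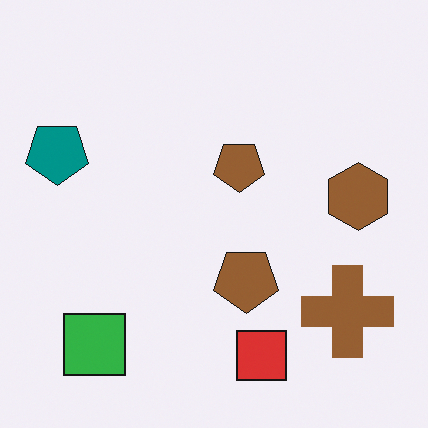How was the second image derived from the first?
Flipped vertically (top ↔ bottom).

The red square is in the top of the first image and the bottom of the second — shapes on opposite sides of the horizontal midline have swapped in a mirror flip.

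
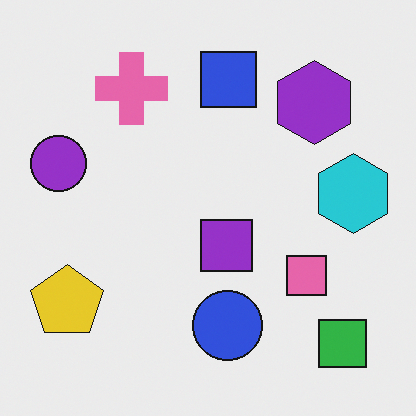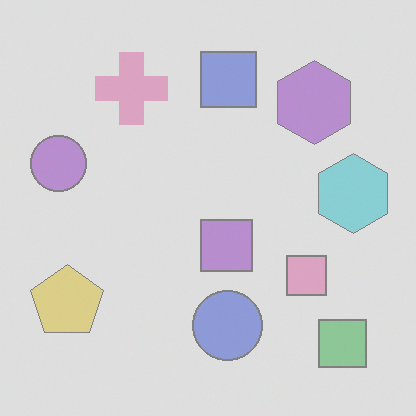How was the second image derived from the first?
This is the original image washed out (contrast reduced).

Tones are pushed toward mid-grey across the whole image — a global contrast change.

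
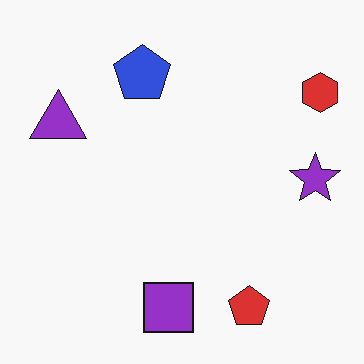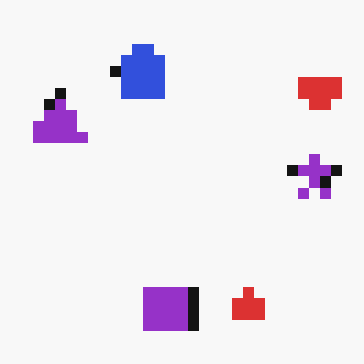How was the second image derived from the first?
The second image is the first coarsely pixelated.

Shapes are reduced to large square blocks; fine edges and outlines are lost — a downscale-then-upscale (mosaic) effect.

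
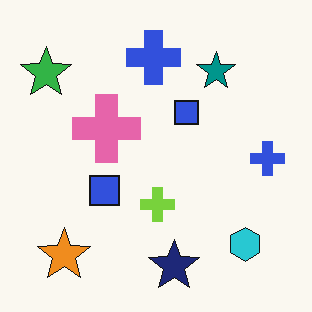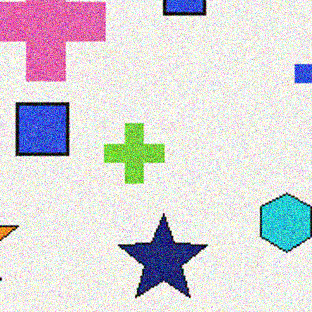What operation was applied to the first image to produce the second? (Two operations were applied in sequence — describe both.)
It was cropped tightly and scaled back up, then degraded with heavy additive noise.

The visible shapes are larger and the field of view is narrower; shapes near the original edges may be partly or wholly outside the frame — a crop-and-rescale. Random speckle covers the whole image, including the flat background.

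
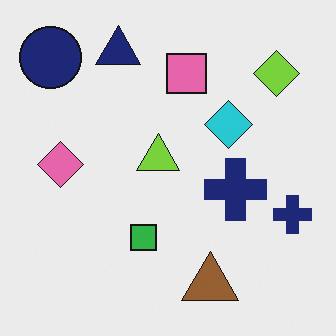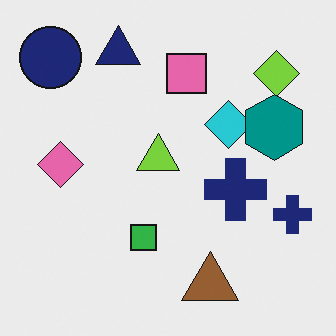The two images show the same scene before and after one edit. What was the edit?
The second image is the first overlaid with an additional teal hexagon.

A teal hexagon appears in the second image that is absent from the first.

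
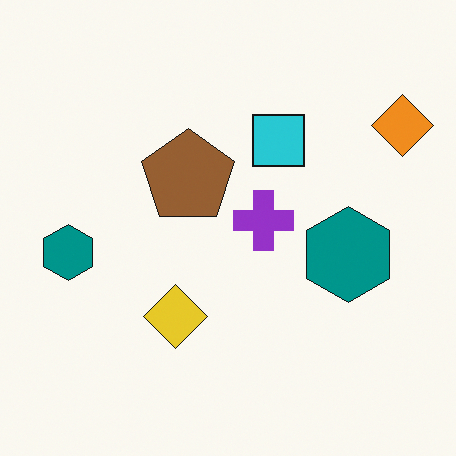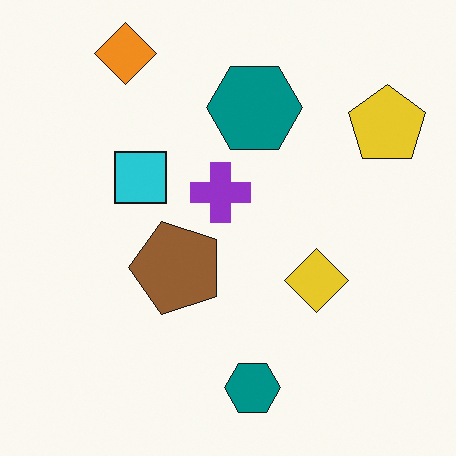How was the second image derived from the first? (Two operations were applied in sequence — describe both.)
Rotated 90° counter-clockwise, then overlaid with an additional yellow pentagon.

The orange diamond sits in the top-right of the first image and the top-left of the second — consistent with a whole-image 90° counter-clockwise rotation. A yellow pentagon appears in the second image that is absent from the first.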